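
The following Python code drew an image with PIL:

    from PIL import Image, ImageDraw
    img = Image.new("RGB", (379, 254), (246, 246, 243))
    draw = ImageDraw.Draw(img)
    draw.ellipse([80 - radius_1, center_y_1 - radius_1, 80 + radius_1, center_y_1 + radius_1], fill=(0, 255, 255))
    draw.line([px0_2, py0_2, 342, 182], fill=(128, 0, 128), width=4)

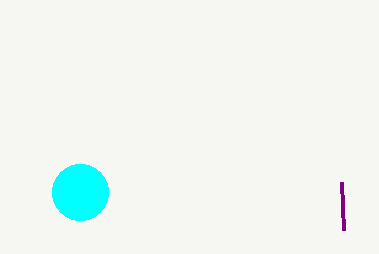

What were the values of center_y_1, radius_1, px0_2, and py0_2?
center_y_1 = 192
radius_1 = 28
px0_2 = 344
py0_2 = 230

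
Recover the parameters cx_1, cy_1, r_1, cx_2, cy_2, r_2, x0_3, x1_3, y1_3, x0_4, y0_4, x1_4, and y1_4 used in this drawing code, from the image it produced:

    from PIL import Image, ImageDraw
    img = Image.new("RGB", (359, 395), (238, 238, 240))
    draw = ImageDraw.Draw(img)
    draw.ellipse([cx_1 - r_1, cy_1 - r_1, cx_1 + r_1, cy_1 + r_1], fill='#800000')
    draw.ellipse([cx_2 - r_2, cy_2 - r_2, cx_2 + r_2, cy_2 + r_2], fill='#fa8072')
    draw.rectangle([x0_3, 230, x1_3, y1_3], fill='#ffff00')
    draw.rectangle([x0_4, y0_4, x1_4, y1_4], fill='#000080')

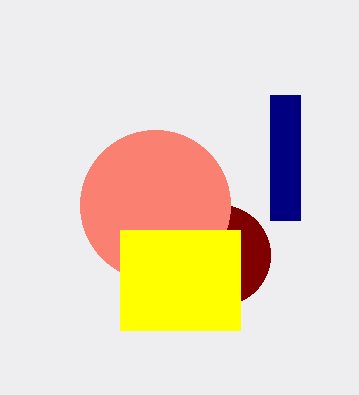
cx_1 = 220, cy_1 = 255, r_1 = 50, cx_2 = 155, cy_2 = 205, r_2 = 75, x0_3 = 120, x1_3 = 240, y1_3 = 330, x0_4 = 270, y0_4 = 95, x1_4 = 300, y1_4 = 220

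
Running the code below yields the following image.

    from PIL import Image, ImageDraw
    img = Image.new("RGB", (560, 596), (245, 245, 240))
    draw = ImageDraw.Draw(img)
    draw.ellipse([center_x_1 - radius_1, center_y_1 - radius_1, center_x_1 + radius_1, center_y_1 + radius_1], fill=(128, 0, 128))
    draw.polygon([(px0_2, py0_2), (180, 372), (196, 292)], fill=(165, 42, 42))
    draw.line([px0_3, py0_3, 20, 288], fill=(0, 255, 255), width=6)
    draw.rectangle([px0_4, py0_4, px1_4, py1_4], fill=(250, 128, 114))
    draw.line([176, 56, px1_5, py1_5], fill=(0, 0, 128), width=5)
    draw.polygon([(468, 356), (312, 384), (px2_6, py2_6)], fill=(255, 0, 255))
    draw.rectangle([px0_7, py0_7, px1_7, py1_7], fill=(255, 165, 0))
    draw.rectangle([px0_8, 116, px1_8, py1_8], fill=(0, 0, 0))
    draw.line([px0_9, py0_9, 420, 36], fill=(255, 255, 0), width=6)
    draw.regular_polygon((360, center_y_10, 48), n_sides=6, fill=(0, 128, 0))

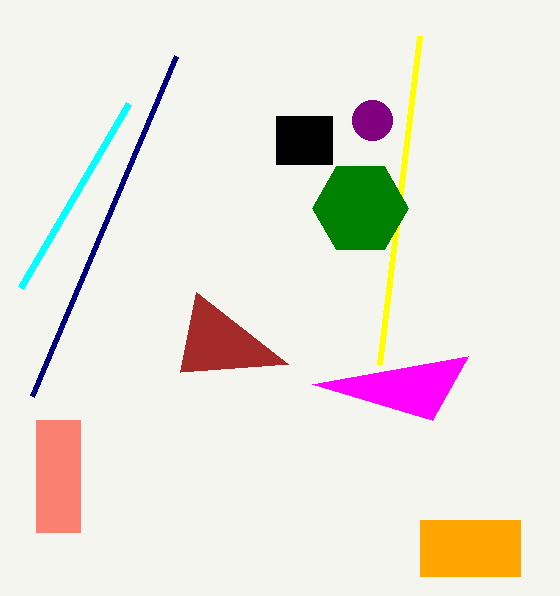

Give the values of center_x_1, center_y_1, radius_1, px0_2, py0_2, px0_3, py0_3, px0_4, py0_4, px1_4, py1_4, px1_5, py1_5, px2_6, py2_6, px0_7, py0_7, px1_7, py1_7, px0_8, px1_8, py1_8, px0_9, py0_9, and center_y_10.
center_x_1 = 372; center_y_1 = 120; radius_1 = 20; px0_2 = 288; py0_2 = 364; px0_3 = 128; py0_3 = 104; px0_4 = 36; py0_4 = 420; px1_4 = 80; py1_4 = 532; px1_5 = 32; py1_5 = 396; px2_6 = 432; py2_6 = 420; px0_7 = 420; py0_7 = 520; px1_7 = 520; py1_7 = 576; px0_8 = 276; px1_8 = 332; py1_8 = 164; px0_9 = 380; py0_9 = 364; center_y_10 = 208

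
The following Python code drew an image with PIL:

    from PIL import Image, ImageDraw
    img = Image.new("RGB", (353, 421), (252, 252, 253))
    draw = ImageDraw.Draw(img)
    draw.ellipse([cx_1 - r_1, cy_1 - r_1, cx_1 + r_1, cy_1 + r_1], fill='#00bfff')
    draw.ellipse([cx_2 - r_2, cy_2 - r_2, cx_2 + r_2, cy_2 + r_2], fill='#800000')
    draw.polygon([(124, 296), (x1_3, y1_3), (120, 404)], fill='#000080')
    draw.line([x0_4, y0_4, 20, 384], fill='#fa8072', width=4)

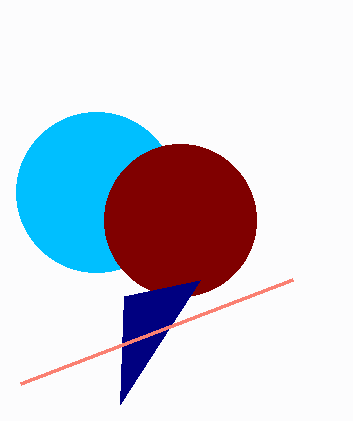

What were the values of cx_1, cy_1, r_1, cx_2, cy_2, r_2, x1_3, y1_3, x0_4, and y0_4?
cx_1 = 96; cy_1 = 192; r_1 = 80; cx_2 = 180; cy_2 = 220; r_2 = 76; x1_3 = 200; y1_3 = 280; x0_4 = 292; y0_4 = 280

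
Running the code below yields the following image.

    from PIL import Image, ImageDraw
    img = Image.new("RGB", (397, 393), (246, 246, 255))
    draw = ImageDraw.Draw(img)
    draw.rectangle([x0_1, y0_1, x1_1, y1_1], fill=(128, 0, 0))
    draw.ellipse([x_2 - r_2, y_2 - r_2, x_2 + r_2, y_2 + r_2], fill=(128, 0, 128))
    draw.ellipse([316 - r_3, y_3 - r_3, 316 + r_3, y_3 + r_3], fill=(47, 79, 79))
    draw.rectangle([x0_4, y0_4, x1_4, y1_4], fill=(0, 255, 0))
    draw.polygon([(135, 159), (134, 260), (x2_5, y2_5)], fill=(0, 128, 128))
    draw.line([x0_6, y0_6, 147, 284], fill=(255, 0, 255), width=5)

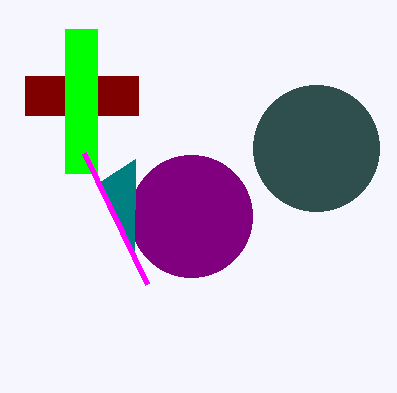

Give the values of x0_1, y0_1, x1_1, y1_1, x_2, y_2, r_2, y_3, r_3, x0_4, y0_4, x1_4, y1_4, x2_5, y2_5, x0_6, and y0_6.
x0_1 = 25
y0_1 = 76
x1_1 = 138
y1_1 = 115
x_2 = 191
y_2 = 216
r_2 = 61
y_3 = 148
r_3 = 63
x0_4 = 65
y0_4 = 29
x1_4 = 97
y1_4 = 173
x2_5 = 101
y2_5 = 181
x0_6 = 84
y0_6 = 153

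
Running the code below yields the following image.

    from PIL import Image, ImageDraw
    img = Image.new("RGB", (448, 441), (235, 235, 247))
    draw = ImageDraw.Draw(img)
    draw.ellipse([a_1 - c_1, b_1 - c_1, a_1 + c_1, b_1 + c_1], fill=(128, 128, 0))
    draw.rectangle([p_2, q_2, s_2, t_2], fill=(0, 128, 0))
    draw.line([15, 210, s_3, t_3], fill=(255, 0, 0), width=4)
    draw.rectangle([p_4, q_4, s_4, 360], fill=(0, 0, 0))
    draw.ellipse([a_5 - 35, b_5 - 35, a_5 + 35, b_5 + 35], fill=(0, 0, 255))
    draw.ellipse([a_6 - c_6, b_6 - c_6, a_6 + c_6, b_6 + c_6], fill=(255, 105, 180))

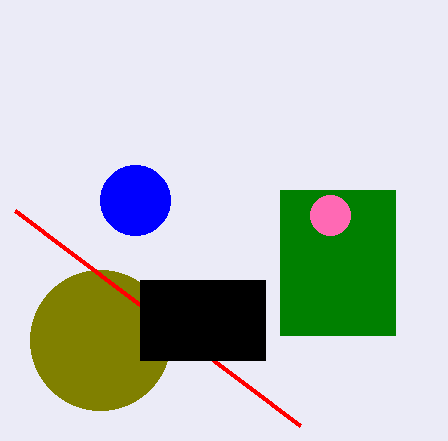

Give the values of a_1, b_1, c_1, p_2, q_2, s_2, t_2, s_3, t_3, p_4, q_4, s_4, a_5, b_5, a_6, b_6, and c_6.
a_1 = 100; b_1 = 340; c_1 = 70; p_2 = 280; q_2 = 190; s_2 = 395; t_2 = 335; s_3 = 300; t_3 = 425; p_4 = 140; q_4 = 280; s_4 = 265; a_5 = 135; b_5 = 200; a_6 = 330; b_6 = 215; c_6 = 20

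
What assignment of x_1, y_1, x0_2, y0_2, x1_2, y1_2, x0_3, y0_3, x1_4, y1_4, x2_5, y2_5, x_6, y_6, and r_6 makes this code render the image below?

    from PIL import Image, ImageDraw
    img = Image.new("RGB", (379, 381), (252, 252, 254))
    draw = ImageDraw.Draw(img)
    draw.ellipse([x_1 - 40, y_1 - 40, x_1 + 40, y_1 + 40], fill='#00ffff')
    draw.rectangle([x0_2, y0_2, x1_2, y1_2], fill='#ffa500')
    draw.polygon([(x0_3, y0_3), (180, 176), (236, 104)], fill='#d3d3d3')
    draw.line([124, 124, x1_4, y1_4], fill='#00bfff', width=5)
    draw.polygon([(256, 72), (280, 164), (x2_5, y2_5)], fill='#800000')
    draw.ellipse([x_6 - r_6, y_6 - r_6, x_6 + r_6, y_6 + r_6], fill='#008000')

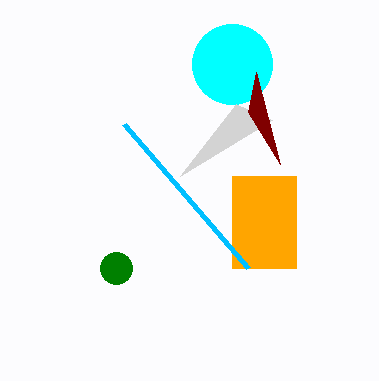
x_1 = 232, y_1 = 64, x0_2 = 232, y0_2 = 176, x1_2 = 296, y1_2 = 268, x0_3 = 272, y0_3 = 120, x1_4 = 248, y1_4 = 268, x2_5 = 248, y2_5 = 112, x_6 = 116, y_6 = 268, r_6 = 16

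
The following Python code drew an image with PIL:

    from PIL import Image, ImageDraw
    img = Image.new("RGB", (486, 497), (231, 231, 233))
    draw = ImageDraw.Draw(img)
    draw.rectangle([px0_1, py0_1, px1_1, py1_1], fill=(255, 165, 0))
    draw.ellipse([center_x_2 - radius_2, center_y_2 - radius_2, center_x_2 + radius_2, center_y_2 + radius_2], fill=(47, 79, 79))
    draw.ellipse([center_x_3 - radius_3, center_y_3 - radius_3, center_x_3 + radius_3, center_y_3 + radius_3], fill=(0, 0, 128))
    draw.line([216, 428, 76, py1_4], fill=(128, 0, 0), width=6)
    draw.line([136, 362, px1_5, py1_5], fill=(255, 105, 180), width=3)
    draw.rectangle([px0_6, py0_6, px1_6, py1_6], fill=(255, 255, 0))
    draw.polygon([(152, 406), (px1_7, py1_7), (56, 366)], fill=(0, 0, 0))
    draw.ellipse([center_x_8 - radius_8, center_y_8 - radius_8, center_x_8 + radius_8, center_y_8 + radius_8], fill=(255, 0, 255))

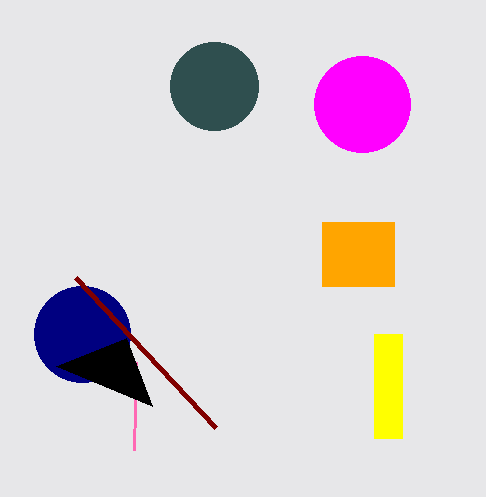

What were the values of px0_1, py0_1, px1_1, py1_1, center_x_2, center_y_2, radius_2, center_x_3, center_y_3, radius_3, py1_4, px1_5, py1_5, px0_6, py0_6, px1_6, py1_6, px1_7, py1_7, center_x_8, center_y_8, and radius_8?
px0_1 = 322
py0_1 = 222
px1_1 = 394
py1_1 = 286
center_x_2 = 214
center_y_2 = 86
radius_2 = 44
center_x_3 = 82
center_y_3 = 334
radius_3 = 48
py1_4 = 278
px1_5 = 134
py1_5 = 450
px0_6 = 374
py0_6 = 334
px1_6 = 402
py1_6 = 438
px1_7 = 126
py1_7 = 338
center_x_8 = 362
center_y_8 = 104
radius_8 = 48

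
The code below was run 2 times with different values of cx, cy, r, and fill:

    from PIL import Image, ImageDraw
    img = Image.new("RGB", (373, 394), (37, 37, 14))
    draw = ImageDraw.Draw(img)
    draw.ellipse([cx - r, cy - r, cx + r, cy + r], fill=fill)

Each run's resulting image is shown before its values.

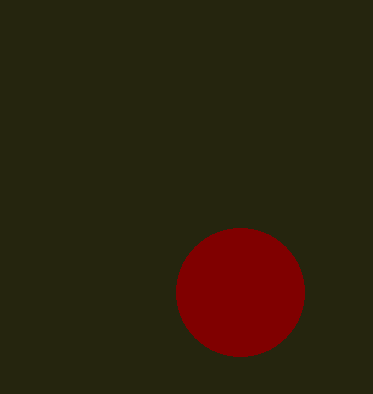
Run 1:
cx = 240
cy = 292
r = 64
fill = 'maroon'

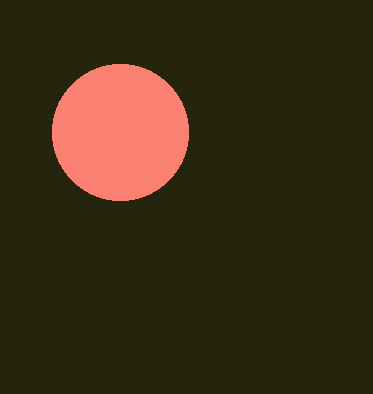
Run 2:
cx = 120; cy = 132; r = 68; fill = 'salmon'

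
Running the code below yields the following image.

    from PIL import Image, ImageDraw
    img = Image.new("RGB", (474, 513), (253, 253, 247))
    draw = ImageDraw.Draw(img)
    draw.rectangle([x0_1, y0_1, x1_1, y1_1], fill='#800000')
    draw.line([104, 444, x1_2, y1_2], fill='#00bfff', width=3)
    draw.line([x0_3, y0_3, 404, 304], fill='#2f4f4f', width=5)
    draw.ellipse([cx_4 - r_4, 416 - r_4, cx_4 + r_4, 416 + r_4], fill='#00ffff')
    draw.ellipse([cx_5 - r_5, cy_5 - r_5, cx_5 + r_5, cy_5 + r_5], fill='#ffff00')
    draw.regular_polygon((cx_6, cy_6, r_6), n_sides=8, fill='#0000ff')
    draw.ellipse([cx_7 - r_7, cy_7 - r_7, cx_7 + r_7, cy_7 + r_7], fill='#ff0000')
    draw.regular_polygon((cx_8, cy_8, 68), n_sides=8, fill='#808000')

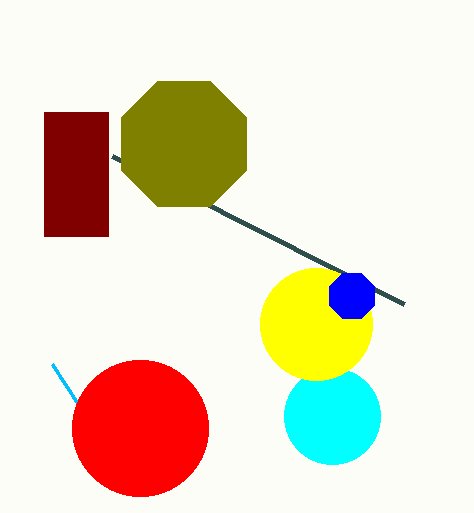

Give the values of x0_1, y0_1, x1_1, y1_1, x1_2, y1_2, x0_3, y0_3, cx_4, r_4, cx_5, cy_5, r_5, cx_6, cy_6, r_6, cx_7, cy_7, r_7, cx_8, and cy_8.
x0_1 = 44; y0_1 = 112; x1_1 = 108; y1_1 = 236; x1_2 = 52; y1_2 = 364; x0_3 = 112; y0_3 = 156; cx_4 = 332; r_4 = 48; cx_5 = 316; cy_5 = 324; r_5 = 56; cx_6 = 352; cy_6 = 296; r_6 = 24; cx_7 = 140; cy_7 = 428; r_7 = 68; cx_8 = 184; cy_8 = 144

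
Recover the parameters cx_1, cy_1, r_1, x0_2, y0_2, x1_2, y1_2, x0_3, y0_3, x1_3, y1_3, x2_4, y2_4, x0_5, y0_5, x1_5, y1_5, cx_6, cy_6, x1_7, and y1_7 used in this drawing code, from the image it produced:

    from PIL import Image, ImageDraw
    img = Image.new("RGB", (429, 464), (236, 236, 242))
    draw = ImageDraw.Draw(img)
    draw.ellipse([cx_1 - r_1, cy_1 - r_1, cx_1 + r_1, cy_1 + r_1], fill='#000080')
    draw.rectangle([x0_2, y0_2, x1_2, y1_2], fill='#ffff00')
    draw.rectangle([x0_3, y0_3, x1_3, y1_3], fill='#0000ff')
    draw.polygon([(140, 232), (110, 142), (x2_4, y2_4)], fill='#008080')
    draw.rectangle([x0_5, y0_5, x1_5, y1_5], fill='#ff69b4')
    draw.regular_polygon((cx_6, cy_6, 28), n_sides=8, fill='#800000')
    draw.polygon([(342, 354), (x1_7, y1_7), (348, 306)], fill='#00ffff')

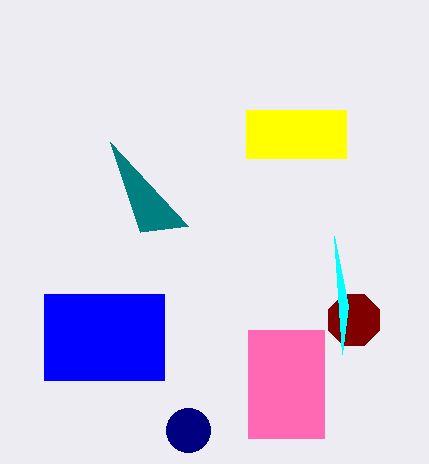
cx_1 = 188
cy_1 = 430
r_1 = 22
x0_2 = 246
y0_2 = 110
x1_2 = 346
y1_2 = 158
x0_3 = 44
y0_3 = 294
x1_3 = 164
y1_3 = 380
x2_4 = 188
y2_4 = 226
x0_5 = 248
y0_5 = 330
x1_5 = 324
y1_5 = 438
cx_6 = 354
cy_6 = 320
x1_7 = 334
y1_7 = 236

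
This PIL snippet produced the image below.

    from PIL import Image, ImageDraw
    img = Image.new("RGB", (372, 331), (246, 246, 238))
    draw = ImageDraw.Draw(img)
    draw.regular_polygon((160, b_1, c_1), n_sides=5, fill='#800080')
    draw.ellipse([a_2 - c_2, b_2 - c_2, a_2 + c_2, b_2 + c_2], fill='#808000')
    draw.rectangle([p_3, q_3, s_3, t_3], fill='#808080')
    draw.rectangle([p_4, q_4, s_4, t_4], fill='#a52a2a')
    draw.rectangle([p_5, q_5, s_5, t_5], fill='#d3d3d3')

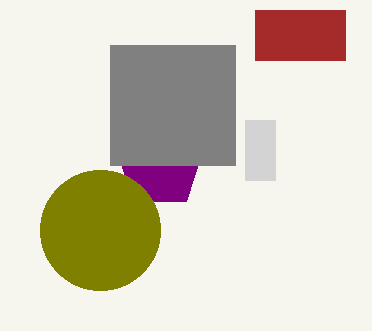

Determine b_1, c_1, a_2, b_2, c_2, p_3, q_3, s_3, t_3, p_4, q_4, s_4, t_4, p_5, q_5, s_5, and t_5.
b_1 = 165
c_1 = 45
a_2 = 100
b_2 = 230
c_2 = 60
p_3 = 110
q_3 = 45
s_3 = 235
t_3 = 165
p_4 = 255
q_4 = 10
s_4 = 345
t_4 = 60
p_5 = 245
q_5 = 120
s_5 = 275
t_5 = 180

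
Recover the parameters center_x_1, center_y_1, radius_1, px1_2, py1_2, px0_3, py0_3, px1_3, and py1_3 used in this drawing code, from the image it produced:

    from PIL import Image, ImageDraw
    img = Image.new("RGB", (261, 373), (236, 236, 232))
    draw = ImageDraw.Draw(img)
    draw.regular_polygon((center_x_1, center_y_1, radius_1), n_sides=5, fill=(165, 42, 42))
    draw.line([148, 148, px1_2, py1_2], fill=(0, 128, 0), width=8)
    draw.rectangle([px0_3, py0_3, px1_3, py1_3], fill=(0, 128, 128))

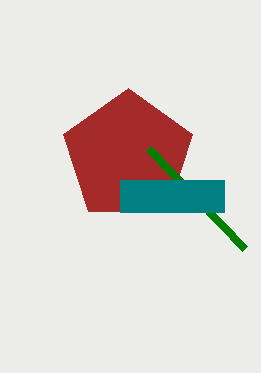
center_x_1 = 128
center_y_1 = 156
radius_1 = 68
px1_2 = 244
py1_2 = 248
px0_3 = 120
py0_3 = 180
px1_3 = 224
py1_3 = 212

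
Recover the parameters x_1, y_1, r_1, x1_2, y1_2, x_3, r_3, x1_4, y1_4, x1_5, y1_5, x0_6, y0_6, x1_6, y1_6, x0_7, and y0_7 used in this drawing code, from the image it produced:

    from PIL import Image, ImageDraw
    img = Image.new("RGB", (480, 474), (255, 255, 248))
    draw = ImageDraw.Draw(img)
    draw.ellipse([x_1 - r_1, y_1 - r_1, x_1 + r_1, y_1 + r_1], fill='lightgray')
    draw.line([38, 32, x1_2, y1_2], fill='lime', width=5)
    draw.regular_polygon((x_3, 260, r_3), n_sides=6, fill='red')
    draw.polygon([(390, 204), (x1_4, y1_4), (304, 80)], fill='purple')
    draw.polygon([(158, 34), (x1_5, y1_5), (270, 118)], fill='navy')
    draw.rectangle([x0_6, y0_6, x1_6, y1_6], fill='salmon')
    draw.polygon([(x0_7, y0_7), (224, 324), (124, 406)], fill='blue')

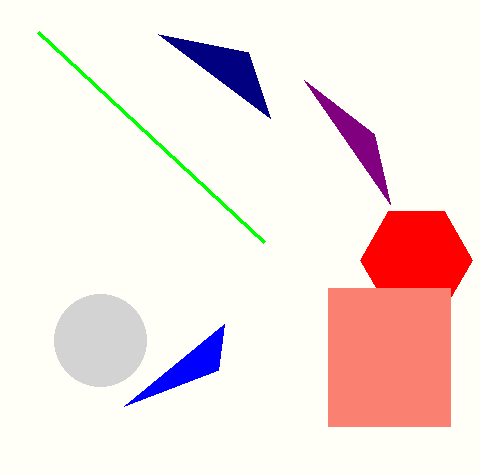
x_1 = 100, y_1 = 340, r_1 = 46, x1_2 = 264, y1_2 = 242, x_3 = 416, r_3 = 56, x1_4 = 374, y1_4 = 134, x1_5 = 248, y1_5 = 52, x0_6 = 328, y0_6 = 288, x1_6 = 450, y1_6 = 426, x0_7 = 218, y0_7 = 370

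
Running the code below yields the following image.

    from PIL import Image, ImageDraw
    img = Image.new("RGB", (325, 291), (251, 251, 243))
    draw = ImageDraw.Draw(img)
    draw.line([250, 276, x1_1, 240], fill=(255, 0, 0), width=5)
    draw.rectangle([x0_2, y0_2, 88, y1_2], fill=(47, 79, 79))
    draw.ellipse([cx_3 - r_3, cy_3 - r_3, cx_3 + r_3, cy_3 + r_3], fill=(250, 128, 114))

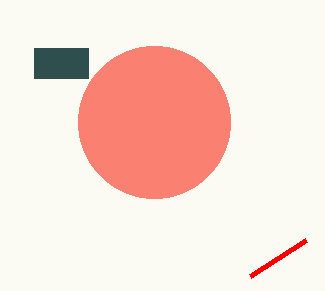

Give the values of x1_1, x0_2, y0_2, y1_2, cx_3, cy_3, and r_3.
x1_1 = 306, x0_2 = 34, y0_2 = 48, y1_2 = 78, cx_3 = 154, cy_3 = 122, r_3 = 76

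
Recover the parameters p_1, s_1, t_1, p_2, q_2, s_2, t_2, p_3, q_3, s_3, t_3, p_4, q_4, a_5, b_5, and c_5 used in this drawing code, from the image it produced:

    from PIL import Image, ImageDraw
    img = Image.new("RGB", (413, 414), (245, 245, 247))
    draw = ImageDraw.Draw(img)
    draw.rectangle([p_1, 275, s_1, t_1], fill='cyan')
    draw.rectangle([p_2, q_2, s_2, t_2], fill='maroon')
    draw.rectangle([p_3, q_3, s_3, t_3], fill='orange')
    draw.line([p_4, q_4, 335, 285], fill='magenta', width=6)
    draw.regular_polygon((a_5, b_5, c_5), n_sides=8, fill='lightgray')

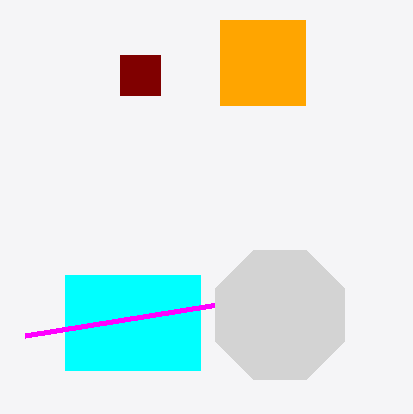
p_1 = 65, s_1 = 200, t_1 = 370, p_2 = 120, q_2 = 55, s_2 = 160, t_2 = 95, p_3 = 220, q_3 = 20, s_3 = 305, t_3 = 105, p_4 = 25, q_4 = 335, a_5 = 280, b_5 = 315, c_5 = 70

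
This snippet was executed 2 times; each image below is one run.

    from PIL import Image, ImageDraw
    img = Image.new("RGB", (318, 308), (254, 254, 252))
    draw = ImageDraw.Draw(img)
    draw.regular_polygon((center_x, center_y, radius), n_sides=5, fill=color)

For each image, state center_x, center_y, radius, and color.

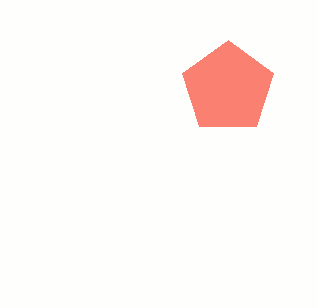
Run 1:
center_x = 228
center_y = 88
radius = 48
color = 'salmon'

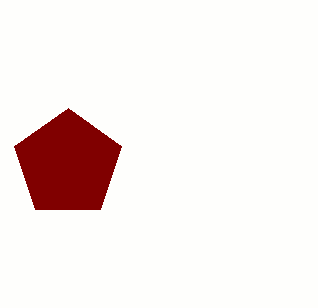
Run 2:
center_x = 68, center_y = 164, radius = 56, color = 'maroon'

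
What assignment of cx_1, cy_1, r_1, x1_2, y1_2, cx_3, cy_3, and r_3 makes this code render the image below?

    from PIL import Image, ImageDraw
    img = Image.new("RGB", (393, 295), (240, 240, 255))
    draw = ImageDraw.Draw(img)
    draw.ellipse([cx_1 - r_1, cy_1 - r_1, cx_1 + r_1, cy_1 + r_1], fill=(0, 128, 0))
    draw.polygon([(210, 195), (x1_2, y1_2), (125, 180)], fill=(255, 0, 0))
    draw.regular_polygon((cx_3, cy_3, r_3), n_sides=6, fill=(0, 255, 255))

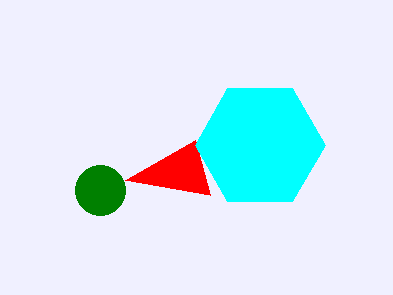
cx_1 = 100
cy_1 = 190
r_1 = 25
x1_2 = 195
y1_2 = 140
cx_3 = 260
cy_3 = 145
r_3 = 65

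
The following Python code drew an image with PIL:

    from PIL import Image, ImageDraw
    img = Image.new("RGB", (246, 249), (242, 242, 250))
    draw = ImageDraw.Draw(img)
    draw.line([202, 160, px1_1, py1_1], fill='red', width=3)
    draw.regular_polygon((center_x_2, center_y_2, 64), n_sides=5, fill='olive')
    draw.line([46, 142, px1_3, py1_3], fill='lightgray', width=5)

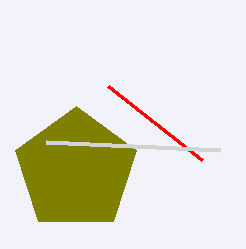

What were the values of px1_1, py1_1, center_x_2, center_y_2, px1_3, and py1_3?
px1_1 = 108, py1_1 = 86, center_x_2 = 76, center_y_2 = 170, px1_3 = 220, py1_3 = 150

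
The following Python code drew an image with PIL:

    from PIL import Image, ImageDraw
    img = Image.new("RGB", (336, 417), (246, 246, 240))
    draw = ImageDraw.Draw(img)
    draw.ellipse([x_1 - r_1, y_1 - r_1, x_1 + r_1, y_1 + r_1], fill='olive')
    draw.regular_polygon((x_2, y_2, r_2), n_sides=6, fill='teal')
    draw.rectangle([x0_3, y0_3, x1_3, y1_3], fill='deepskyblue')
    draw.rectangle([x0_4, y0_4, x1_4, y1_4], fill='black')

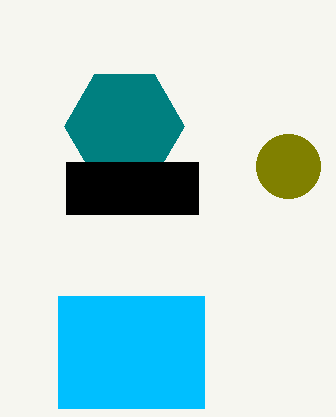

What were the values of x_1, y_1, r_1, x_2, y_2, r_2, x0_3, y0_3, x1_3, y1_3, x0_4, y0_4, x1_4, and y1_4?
x_1 = 288, y_1 = 166, r_1 = 32, x_2 = 124, y_2 = 126, r_2 = 60, x0_3 = 58, y0_3 = 296, x1_3 = 204, y1_3 = 408, x0_4 = 66, y0_4 = 162, x1_4 = 198, y1_4 = 214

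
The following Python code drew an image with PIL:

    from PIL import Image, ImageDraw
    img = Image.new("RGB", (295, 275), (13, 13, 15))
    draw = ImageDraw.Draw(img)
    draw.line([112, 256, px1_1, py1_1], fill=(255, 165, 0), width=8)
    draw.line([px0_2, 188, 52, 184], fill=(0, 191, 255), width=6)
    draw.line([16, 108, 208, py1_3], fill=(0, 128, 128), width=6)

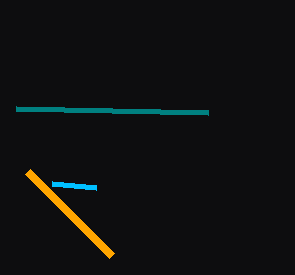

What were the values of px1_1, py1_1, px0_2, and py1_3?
px1_1 = 28; py1_1 = 172; px0_2 = 96; py1_3 = 112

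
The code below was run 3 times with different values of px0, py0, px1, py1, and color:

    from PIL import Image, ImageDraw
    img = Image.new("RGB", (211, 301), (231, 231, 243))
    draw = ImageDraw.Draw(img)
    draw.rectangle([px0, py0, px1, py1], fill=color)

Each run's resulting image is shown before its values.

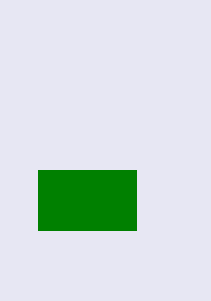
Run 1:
px0 = 38; py0 = 170; px1 = 136; py1 = 230; color = 'green'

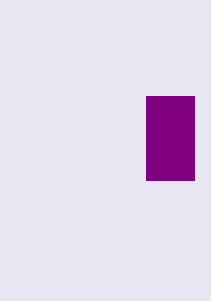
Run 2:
px0 = 146
py0 = 96
px1 = 194
py1 = 180
color = 'purple'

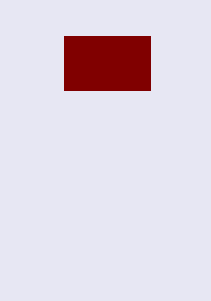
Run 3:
px0 = 64
py0 = 36
px1 = 150
py1 = 90
color = 'maroon'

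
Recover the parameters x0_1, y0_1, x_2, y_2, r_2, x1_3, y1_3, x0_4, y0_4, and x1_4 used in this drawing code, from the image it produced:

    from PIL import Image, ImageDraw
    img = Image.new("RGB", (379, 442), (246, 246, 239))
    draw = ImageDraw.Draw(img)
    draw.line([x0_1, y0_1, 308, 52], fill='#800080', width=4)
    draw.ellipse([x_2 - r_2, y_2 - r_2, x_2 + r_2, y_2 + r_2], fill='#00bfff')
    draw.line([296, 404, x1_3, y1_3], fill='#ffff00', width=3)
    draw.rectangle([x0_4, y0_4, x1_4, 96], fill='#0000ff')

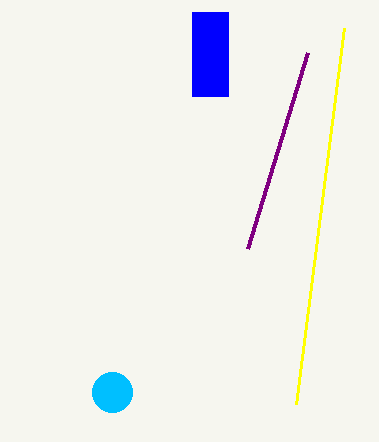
x0_1 = 248; y0_1 = 248; x_2 = 112; y_2 = 392; r_2 = 20; x1_3 = 344; y1_3 = 28; x0_4 = 192; y0_4 = 12; x1_4 = 228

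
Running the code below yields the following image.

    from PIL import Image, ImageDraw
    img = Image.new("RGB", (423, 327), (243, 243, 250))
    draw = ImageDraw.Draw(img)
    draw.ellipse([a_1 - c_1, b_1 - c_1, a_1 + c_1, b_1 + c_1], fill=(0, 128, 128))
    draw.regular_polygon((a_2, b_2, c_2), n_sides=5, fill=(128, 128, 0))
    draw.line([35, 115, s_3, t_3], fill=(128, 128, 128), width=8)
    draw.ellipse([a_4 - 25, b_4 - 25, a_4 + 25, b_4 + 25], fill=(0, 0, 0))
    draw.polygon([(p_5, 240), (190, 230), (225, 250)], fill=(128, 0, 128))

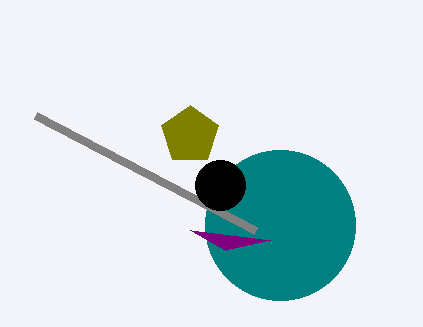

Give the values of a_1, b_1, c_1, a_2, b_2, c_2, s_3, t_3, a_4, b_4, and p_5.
a_1 = 280; b_1 = 225; c_1 = 75; a_2 = 190; b_2 = 135; c_2 = 30; s_3 = 255; t_3 = 230; a_4 = 220; b_4 = 185; p_5 = 270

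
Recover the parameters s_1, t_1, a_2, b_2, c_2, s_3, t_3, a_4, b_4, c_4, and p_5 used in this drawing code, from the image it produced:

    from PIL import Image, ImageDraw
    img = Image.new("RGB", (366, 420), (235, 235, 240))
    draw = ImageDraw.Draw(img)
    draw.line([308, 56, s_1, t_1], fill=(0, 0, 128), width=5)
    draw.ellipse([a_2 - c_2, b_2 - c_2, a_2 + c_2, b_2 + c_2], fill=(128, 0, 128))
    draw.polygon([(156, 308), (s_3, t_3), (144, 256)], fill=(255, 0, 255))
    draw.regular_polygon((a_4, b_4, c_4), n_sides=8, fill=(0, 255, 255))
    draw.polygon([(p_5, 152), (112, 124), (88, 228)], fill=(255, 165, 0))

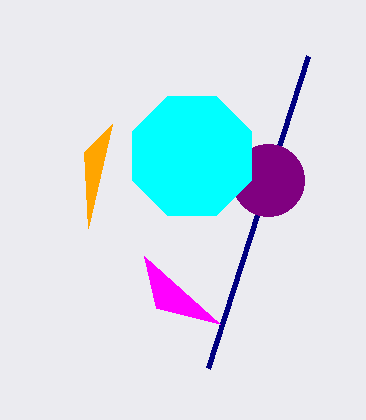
s_1 = 208; t_1 = 368; a_2 = 268; b_2 = 180; c_2 = 36; s_3 = 220; t_3 = 324; a_4 = 192; b_4 = 156; c_4 = 64; p_5 = 84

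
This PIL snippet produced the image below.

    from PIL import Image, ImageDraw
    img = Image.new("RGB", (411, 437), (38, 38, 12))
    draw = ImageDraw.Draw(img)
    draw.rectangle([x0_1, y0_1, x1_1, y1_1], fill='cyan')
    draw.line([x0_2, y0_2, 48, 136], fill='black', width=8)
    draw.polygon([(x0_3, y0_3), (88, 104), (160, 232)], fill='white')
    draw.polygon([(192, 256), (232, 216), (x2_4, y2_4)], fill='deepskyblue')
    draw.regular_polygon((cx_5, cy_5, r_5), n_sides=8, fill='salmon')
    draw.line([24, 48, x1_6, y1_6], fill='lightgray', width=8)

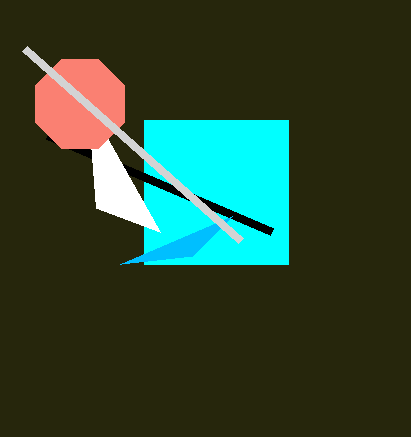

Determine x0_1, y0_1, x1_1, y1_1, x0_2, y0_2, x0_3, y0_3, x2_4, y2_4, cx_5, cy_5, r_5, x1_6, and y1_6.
x0_1 = 144
y0_1 = 120
x1_1 = 288
y1_1 = 264
x0_2 = 272
y0_2 = 232
x0_3 = 96
y0_3 = 208
x2_4 = 120
y2_4 = 264
cx_5 = 80
cy_5 = 104
r_5 = 48
x1_6 = 240
y1_6 = 240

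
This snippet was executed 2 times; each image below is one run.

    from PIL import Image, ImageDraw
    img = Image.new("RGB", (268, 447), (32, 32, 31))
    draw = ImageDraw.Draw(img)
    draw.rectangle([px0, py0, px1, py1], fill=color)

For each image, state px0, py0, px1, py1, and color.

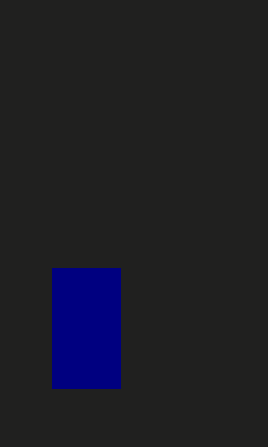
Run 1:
px0 = 52
py0 = 268
px1 = 120
py1 = 388
color = 'navy'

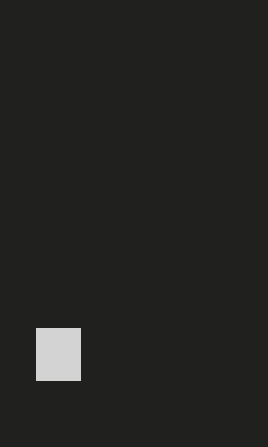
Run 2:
px0 = 36
py0 = 328
px1 = 80
py1 = 380
color = 'lightgray'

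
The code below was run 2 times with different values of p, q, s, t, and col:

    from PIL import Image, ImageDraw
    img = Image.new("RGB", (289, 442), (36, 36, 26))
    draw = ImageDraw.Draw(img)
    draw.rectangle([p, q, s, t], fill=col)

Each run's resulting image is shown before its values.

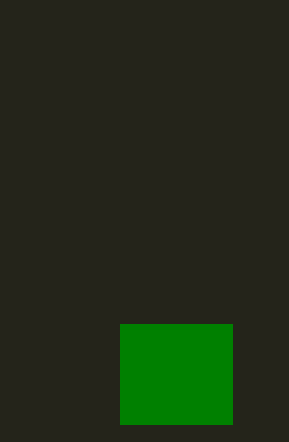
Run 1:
p = 120; q = 324; s = 232; t = 424; col = 'green'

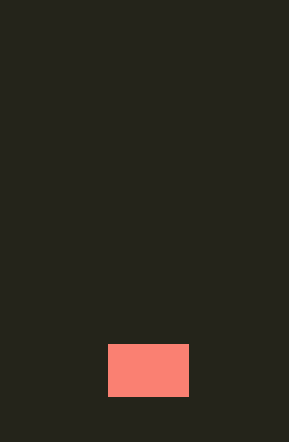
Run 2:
p = 108; q = 344; s = 188; t = 396; col = 'salmon'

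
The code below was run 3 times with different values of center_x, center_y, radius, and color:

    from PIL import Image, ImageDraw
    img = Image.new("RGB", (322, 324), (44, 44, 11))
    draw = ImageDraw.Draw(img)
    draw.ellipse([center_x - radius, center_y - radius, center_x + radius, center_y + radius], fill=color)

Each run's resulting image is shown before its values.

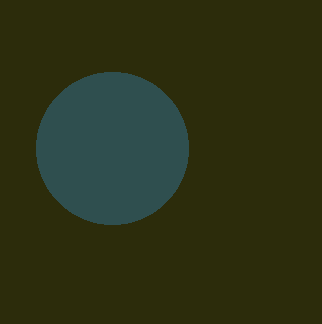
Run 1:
center_x = 112, center_y = 148, radius = 76, color = 'darkslategray'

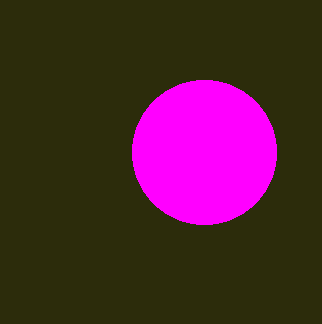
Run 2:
center_x = 204
center_y = 152
radius = 72
color = 'magenta'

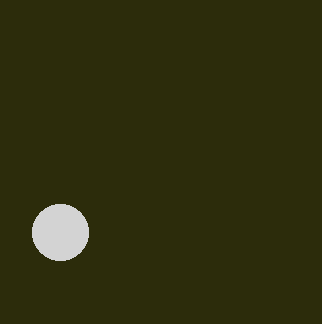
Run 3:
center_x = 60; center_y = 232; radius = 28; color = 'lightgray'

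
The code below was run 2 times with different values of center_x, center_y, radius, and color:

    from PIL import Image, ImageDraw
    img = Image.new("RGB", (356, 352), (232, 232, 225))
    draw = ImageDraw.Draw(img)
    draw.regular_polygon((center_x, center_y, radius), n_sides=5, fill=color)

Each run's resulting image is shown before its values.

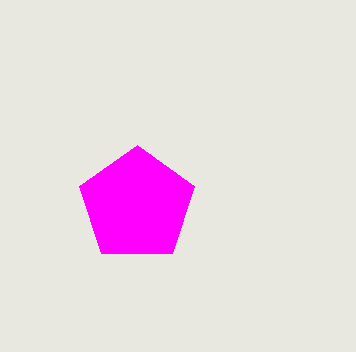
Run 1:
center_x = 137
center_y = 205
radius = 60
color = 'magenta'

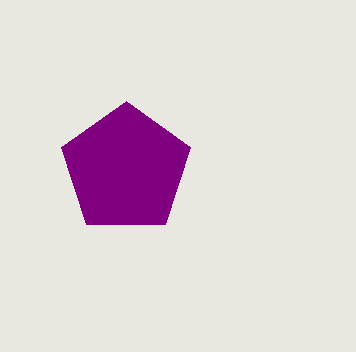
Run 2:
center_x = 126
center_y = 169
radius = 68
color = 'purple'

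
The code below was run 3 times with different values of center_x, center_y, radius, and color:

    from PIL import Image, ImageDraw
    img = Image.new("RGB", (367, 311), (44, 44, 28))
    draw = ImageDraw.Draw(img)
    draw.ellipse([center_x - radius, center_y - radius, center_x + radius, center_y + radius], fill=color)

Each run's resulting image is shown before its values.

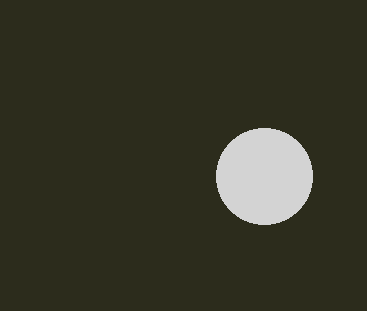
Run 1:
center_x = 264
center_y = 176
radius = 48
color = 'lightgray'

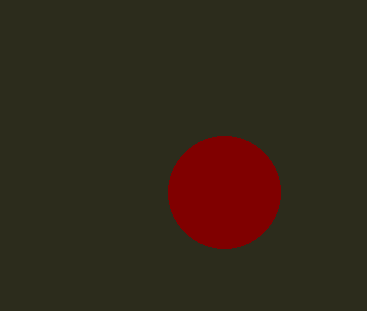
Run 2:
center_x = 224, center_y = 192, radius = 56, color = 'maroon'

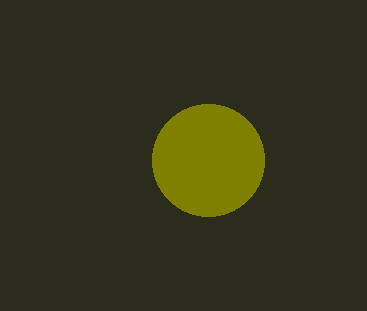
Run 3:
center_x = 208; center_y = 160; radius = 56; color = 'olive'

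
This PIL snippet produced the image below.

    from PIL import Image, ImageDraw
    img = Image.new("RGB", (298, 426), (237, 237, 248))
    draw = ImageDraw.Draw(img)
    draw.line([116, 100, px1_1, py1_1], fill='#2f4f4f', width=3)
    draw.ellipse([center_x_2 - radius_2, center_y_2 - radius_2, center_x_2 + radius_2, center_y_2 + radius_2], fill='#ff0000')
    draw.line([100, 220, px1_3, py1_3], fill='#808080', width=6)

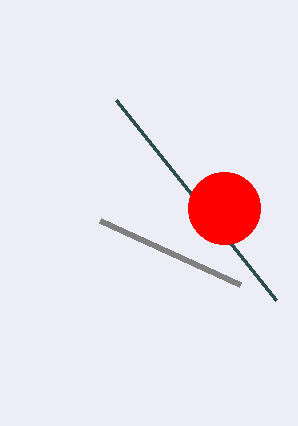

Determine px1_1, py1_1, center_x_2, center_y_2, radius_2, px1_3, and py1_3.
px1_1 = 276, py1_1 = 300, center_x_2 = 224, center_y_2 = 208, radius_2 = 36, px1_3 = 240, py1_3 = 284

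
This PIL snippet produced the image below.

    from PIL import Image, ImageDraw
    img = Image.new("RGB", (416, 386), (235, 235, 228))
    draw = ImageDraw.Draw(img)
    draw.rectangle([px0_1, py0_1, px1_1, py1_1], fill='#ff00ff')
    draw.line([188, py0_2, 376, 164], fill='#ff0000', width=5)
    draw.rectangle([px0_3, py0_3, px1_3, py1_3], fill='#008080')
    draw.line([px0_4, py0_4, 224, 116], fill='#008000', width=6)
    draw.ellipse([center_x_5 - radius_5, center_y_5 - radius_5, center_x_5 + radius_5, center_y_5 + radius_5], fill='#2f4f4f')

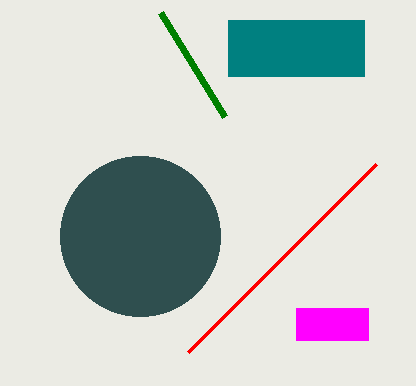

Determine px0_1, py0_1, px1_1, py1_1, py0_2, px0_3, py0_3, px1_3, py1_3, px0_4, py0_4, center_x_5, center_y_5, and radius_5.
px0_1 = 296, py0_1 = 308, px1_1 = 368, py1_1 = 340, py0_2 = 352, px0_3 = 228, py0_3 = 20, px1_3 = 364, py1_3 = 76, px0_4 = 160, py0_4 = 12, center_x_5 = 140, center_y_5 = 236, radius_5 = 80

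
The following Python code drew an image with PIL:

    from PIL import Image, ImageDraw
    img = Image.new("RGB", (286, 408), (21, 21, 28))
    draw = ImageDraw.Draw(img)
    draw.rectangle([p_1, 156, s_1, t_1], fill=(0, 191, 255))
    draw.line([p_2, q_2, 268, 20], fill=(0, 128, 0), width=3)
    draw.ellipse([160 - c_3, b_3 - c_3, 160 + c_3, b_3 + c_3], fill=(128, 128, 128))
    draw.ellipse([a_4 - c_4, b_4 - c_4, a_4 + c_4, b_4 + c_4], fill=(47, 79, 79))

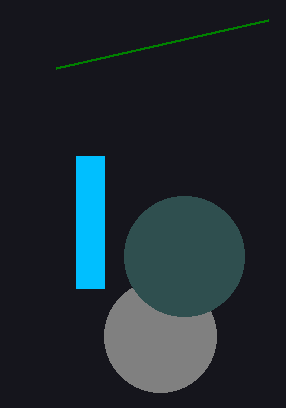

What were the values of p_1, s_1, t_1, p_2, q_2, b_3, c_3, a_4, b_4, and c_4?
p_1 = 76; s_1 = 104; t_1 = 288; p_2 = 56; q_2 = 68; b_3 = 336; c_3 = 56; a_4 = 184; b_4 = 256; c_4 = 60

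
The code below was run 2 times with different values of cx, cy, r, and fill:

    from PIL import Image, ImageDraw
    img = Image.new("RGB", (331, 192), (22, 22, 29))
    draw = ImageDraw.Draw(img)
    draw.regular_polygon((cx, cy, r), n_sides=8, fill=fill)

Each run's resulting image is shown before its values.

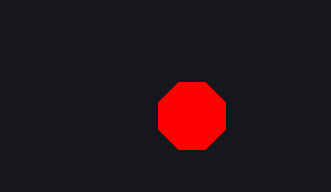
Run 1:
cx = 192; cy = 116; r = 36; fill = 'red'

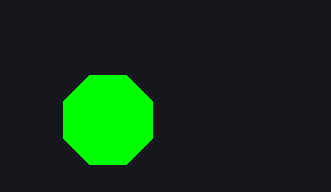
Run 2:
cx = 108
cy = 120
r = 48
fill = 'lime'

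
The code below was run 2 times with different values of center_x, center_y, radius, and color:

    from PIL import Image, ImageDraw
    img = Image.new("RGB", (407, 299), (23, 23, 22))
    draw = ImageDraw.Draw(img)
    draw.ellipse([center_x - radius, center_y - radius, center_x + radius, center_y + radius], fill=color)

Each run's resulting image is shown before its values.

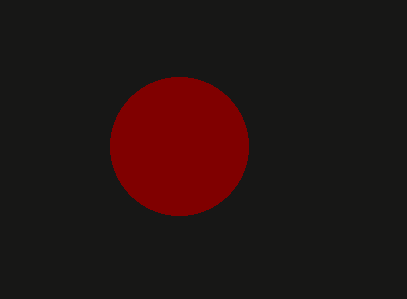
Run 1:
center_x = 179, center_y = 146, radius = 69, color = 'maroon'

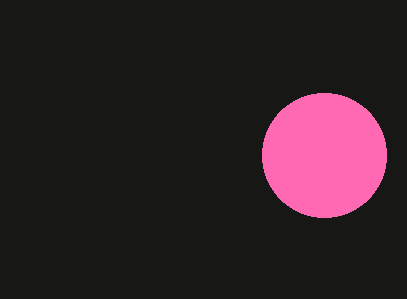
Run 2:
center_x = 324, center_y = 155, radius = 62, color = 'hotpink'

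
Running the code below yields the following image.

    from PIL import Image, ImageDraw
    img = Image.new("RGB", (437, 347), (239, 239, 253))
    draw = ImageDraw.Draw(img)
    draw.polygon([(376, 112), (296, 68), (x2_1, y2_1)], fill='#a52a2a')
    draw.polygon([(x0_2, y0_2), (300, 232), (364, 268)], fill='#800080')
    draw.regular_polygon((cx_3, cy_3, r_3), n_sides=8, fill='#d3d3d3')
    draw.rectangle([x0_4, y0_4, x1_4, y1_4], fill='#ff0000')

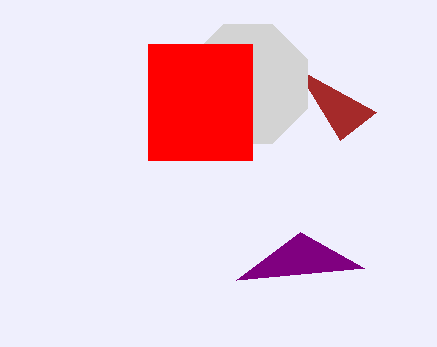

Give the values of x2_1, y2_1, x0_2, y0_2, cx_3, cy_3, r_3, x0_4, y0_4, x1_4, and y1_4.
x2_1 = 340, y2_1 = 140, x0_2 = 236, y0_2 = 280, cx_3 = 248, cy_3 = 84, r_3 = 64, x0_4 = 148, y0_4 = 44, x1_4 = 252, y1_4 = 160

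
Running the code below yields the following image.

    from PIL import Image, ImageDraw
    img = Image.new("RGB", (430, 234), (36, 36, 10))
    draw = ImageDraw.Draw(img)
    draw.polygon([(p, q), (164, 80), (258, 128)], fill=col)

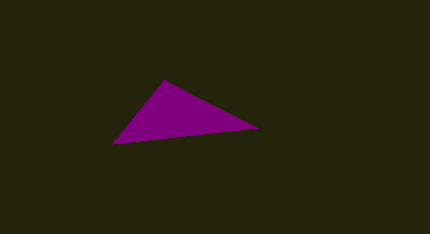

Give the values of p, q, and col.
p = 112, q = 144, col = 'purple'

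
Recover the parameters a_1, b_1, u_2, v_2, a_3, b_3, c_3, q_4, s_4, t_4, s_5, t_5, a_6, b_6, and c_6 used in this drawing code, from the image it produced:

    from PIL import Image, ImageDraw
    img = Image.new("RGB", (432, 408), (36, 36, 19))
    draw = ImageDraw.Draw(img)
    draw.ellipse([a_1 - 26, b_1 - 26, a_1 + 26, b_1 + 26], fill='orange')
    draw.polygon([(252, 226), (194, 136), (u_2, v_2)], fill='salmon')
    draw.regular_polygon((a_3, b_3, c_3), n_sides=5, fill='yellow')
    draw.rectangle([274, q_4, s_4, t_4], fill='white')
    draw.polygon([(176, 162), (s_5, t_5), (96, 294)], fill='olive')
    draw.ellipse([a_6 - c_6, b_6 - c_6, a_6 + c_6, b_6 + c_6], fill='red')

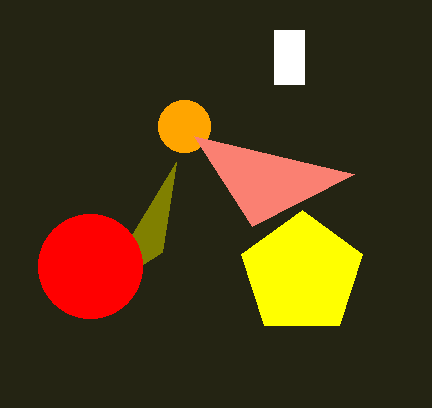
a_1 = 184
b_1 = 126
u_2 = 354
v_2 = 174
a_3 = 302
b_3 = 274
c_3 = 64
q_4 = 30
s_4 = 304
t_4 = 84
s_5 = 162
t_5 = 252
a_6 = 90
b_6 = 266
c_6 = 52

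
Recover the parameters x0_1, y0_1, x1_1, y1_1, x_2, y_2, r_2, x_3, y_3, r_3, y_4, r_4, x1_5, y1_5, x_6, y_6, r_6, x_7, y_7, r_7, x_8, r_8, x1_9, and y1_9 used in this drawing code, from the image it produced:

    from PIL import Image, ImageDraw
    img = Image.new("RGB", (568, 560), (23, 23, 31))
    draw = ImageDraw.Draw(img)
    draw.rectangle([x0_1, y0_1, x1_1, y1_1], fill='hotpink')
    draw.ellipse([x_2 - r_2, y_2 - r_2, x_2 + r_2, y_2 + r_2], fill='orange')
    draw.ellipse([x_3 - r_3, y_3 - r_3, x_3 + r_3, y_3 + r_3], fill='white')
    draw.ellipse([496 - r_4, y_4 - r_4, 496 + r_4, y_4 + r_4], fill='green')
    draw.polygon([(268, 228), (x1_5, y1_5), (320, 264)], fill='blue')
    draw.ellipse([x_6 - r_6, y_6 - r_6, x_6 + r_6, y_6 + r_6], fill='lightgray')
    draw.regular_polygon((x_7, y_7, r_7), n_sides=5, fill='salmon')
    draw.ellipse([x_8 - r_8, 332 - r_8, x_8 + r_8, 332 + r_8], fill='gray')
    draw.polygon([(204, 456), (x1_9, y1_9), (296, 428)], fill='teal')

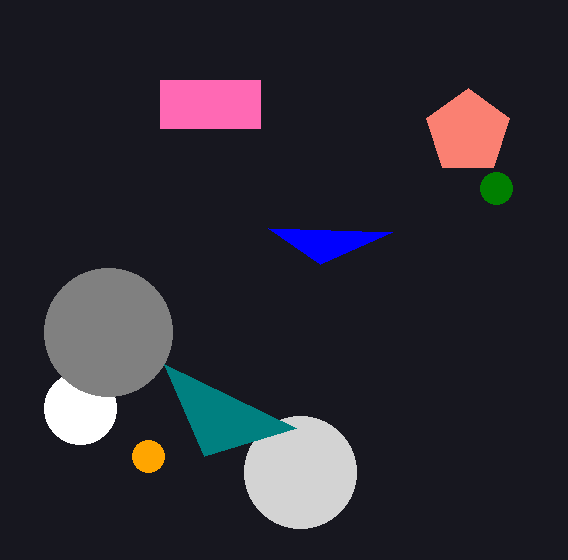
x0_1 = 160
y0_1 = 80
x1_1 = 260
y1_1 = 128
x_2 = 148
y_2 = 456
r_2 = 16
x_3 = 80
y_3 = 408
r_3 = 36
y_4 = 188
r_4 = 16
x1_5 = 392
y1_5 = 232
x_6 = 300
y_6 = 472
r_6 = 56
x_7 = 468
y_7 = 132
r_7 = 44
x_8 = 108
r_8 = 64
x1_9 = 164
y1_9 = 364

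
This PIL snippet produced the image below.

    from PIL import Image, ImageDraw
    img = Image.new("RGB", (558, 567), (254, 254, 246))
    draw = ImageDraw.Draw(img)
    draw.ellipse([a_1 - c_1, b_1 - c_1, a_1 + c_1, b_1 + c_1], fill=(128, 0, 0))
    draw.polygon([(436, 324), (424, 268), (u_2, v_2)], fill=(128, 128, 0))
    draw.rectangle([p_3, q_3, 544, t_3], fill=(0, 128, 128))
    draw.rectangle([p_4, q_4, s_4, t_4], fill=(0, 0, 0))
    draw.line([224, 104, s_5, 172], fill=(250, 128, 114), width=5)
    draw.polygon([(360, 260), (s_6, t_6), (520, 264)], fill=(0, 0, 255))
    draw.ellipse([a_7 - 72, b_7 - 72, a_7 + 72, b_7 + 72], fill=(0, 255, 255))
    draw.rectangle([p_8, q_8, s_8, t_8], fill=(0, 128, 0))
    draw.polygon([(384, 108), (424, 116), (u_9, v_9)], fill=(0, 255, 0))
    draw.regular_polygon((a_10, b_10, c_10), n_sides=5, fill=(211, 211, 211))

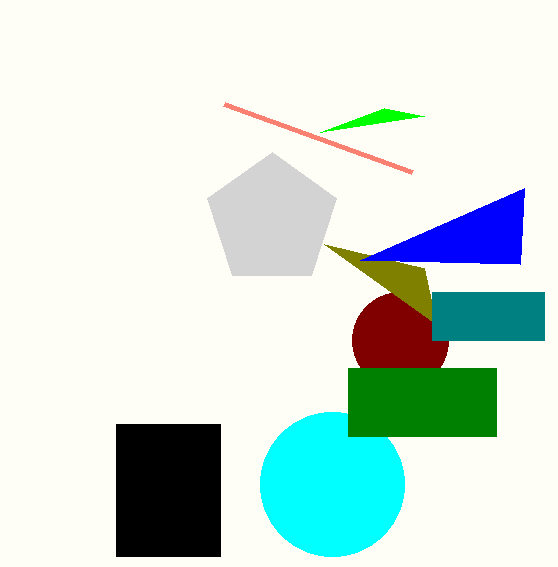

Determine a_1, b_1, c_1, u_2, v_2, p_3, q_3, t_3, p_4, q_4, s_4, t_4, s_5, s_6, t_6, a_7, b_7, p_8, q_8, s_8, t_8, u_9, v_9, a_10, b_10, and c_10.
a_1 = 400, b_1 = 340, c_1 = 48, u_2 = 324, v_2 = 244, p_3 = 432, q_3 = 292, t_3 = 340, p_4 = 116, q_4 = 424, s_4 = 220, t_4 = 556, s_5 = 412, s_6 = 524, t_6 = 188, a_7 = 332, b_7 = 484, p_8 = 348, q_8 = 368, s_8 = 496, t_8 = 436, u_9 = 320, v_9 = 132, a_10 = 272, b_10 = 220, c_10 = 68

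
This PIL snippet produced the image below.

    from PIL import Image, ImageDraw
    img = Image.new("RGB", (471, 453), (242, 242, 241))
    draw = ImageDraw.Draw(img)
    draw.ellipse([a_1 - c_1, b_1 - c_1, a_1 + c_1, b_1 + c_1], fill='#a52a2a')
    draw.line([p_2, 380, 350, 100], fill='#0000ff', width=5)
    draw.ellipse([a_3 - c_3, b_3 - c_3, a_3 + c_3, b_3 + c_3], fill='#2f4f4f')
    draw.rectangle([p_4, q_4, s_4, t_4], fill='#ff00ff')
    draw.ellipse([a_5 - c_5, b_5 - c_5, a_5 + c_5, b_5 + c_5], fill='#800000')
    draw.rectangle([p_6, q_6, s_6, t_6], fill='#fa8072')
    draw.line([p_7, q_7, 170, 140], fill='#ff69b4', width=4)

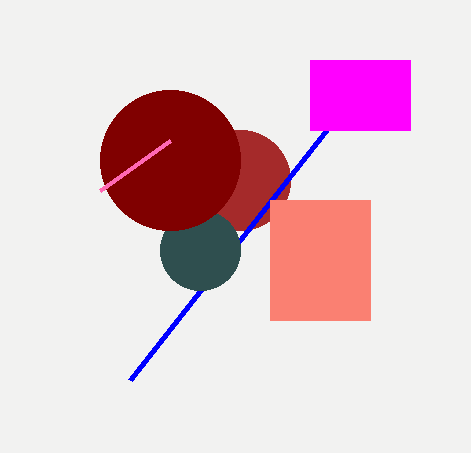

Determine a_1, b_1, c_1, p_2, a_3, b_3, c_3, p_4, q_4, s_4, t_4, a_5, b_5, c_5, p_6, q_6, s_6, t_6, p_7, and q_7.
a_1 = 240; b_1 = 180; c_1 = 50; p_2 = 130; a_3 = 200; b_3 = 250; c_3 = 40; p_4 = 310; q_4 = 60; s_4 = 410; t_4 = 130; a_5 = 170; b_5 = 160; c_5 = 70; p_6 = 270; q_6 = 200; s_6 = 370; t_6 = 320; p_7 = 100; q_7 = 190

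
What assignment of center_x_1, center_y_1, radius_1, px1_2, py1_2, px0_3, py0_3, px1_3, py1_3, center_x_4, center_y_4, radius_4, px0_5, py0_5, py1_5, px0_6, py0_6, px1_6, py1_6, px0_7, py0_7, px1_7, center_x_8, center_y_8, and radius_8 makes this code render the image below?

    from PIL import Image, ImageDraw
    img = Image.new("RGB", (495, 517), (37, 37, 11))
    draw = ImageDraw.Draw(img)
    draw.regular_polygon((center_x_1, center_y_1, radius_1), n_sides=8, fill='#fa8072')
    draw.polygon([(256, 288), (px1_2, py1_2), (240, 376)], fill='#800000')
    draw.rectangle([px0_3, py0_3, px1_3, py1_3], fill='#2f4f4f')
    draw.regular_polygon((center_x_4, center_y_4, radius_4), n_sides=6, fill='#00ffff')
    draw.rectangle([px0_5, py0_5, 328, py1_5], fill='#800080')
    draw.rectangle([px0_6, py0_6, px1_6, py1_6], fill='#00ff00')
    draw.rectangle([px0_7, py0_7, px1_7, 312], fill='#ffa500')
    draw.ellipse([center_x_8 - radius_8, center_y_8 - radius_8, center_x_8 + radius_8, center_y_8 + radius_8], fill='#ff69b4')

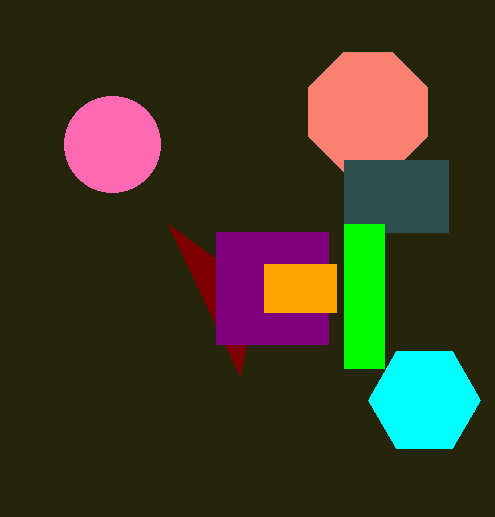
center_x_1 = 368, center_y_1 = 112, radius_1 = 64, px1_2 = 168, py1_2 = 224, px0_3 = 344, py0_3 = 160, px1_3 = 448, py1_3 = 232, center_x_4 = 424, center_y_4 = 400, radius_4 = 56, px0_5 = 216, py0_5 = 232, py1_5 = 344, px0_6 = 344, py0_6 = 224, px1_6 = 384, py1_6 = 368, px0_7 = 264, py0_7 = 264, px1_7 = 336, center_x_8 = 112, center_y_8 = 144, radius_8 = 48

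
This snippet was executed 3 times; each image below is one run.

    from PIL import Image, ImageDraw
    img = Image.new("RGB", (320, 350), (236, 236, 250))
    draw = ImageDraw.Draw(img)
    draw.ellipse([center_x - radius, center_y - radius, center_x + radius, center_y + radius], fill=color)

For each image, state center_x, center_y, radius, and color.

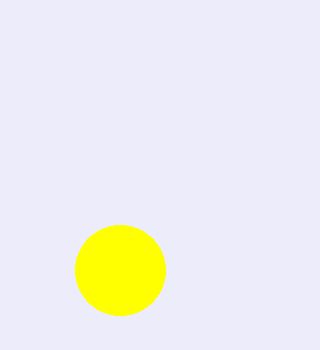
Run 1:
center_x = 120, center_y = 270, radius = 45, color = 'yellow'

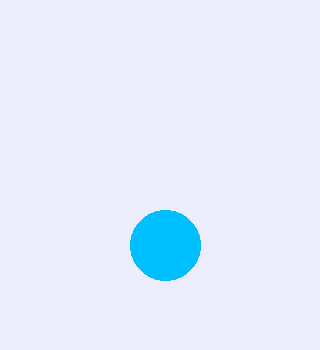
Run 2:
center_x = 165; center_y = 245; radius = 35; color = 'deepskyblue'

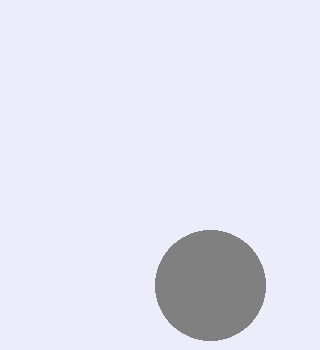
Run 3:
center_x = 210, center_y = 285, radius = 55, color = 'gray'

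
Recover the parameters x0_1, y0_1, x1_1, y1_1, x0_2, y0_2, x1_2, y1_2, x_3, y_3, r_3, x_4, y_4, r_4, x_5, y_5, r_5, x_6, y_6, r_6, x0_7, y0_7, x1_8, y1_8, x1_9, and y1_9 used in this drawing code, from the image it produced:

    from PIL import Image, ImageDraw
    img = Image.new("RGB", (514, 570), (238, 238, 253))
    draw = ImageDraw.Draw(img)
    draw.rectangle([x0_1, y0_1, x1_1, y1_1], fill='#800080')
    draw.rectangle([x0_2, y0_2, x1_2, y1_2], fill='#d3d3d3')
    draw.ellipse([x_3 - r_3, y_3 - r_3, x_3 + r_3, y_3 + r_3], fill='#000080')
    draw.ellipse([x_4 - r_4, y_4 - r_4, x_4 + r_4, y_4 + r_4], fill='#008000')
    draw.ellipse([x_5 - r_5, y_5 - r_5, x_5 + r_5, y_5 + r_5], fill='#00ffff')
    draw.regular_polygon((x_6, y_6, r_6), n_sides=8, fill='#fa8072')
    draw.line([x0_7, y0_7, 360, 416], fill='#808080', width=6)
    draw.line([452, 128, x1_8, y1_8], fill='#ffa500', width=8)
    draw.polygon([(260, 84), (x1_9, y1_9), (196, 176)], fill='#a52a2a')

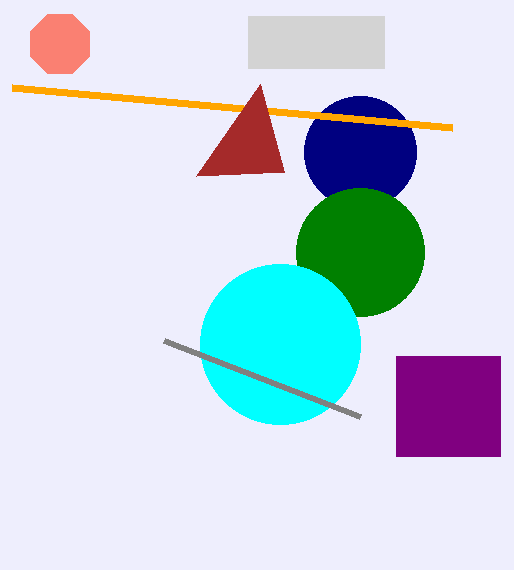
x0_1 = 396; y0_1 = 356; x1_1 = 500; y1_1 = 456; x0_2 = 248; y0_2 = 16; x1_2 = 384; y1_2 = 68; x_3 = 360; y_3 = 152; r_3 = 56; x_4 = 360; y_4 = 252; r_4 = 64; x_5 = 280; y_5 = 344; r_5 = 80; x_6 = 60; y_6 = 44; r_6 = 32; x0_7 = 164; y0_7 = 340; x1_8 = 12; y1_8 = 88; x1_9 = 284; y1_9 = 172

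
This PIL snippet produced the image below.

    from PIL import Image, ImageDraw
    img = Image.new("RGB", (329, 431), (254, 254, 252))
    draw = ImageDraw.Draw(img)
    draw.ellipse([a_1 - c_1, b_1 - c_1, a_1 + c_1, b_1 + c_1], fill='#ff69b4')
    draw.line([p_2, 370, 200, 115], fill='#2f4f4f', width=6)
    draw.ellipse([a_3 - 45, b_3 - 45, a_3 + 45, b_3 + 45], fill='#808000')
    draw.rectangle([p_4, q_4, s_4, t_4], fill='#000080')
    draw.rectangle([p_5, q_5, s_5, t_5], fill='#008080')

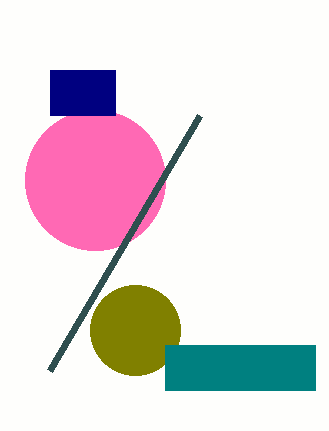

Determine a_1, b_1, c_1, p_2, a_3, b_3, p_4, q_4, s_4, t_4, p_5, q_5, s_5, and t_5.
a_1 = 95
b_1 = 180
c_1 = 70
p_2 = 50
a_3 = 135
b_3 = 330
p_4 = 50
q_4 = 70
s_4 = 115
t_4 = 115
p_5 = 165
q_5 = 345
s_5 = 315
t_5 = 390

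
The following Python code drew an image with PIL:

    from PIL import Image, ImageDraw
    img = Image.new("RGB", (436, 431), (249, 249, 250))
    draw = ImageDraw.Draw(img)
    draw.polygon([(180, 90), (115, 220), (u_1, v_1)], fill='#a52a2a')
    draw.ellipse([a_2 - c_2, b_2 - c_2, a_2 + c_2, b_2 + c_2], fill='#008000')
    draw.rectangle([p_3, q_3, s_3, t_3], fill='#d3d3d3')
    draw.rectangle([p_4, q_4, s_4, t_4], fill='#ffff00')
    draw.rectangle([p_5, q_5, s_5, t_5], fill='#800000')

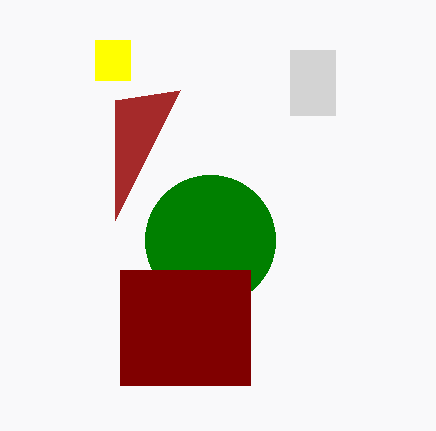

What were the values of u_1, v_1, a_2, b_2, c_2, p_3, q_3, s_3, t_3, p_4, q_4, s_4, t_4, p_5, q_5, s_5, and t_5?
u_1 = 115, v_1 = 100, a_2 = 210, b_2 = 240, c_2 = 65, p_3 = 290, q_3 = 50, s_3 = 335, t_3 = 115, p_4 = 95, q_4 = 40, s_4 = 130, t_4 = 80, p_5 = 120, q_5 = 270, s_5 = 250, t_5 = 385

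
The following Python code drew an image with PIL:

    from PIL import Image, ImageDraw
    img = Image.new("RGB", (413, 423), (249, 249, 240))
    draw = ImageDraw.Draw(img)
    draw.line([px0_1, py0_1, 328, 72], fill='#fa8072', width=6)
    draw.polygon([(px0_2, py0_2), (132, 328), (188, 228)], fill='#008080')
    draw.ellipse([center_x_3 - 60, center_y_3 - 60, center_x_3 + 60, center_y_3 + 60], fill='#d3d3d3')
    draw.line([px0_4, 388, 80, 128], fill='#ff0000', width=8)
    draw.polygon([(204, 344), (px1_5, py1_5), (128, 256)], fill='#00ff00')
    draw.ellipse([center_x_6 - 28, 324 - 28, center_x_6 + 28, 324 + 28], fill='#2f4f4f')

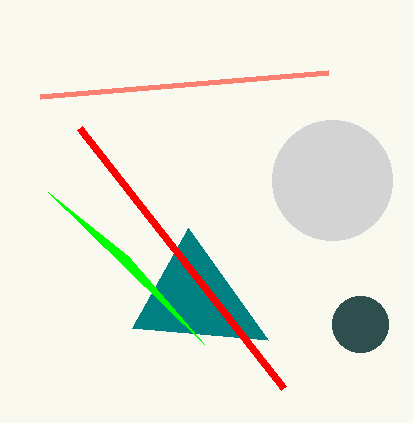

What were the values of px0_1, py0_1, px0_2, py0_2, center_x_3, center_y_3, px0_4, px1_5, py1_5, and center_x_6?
px0_1 = 40; py0_1 = 96; px0_2 = 268; py0_2 = 340; center_x_3 = 332; center_y_3 = 180; px0_4 = 284; px1_5 = 48; py1_5 = 192; center_x_6 = 360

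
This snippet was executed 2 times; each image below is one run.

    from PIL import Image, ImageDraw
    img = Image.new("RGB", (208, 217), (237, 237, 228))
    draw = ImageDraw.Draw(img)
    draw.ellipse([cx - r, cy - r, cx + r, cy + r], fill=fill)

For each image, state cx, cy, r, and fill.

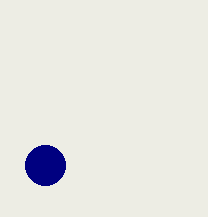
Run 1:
cx = 45, cy = 165, r = 20, fill = 'navy'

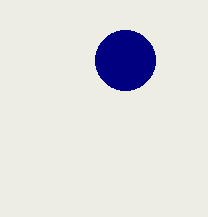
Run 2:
cx = 125; cy = 60; r = 30; fill = 'navy'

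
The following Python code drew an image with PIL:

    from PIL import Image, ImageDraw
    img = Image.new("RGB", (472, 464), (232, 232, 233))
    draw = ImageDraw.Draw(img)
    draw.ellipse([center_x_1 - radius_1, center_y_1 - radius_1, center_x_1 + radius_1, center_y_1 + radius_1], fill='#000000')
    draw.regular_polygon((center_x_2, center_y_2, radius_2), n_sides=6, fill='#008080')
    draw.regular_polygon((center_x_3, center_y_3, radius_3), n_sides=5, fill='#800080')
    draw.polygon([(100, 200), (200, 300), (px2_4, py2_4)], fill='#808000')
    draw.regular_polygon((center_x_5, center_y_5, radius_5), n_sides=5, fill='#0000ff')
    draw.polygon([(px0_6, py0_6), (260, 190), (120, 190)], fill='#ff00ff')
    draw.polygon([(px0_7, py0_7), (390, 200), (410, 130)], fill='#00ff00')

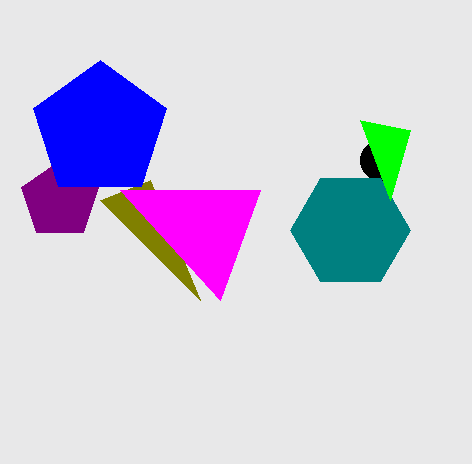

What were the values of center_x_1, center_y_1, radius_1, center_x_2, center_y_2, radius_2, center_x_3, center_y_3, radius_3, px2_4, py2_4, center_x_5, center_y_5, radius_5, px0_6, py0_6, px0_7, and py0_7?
center_x_1 = 380; center_y_1 = 160; radius_1 = 20; center_x_2 = 350; center_y_2 = 230; radius_2 = 60; center_x_3 = 60; center_y_3 = 200; radius_3 = 40; px2_4 = 150; py2_4 = 180; center_x_5 = 100; center_y_5 = 130; radius_5 = 70; px0_6 = 220; py0_6 = 300; px0_7 = 360; py0_7 = 120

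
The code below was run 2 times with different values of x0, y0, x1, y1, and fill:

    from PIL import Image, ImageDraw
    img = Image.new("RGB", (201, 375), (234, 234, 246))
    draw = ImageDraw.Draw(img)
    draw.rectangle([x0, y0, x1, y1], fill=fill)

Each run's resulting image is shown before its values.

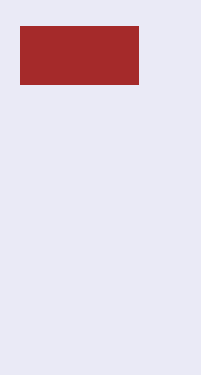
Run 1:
x0 = 20; y0 = 26; x1 = 138; y1 = 84; fill = 'brown'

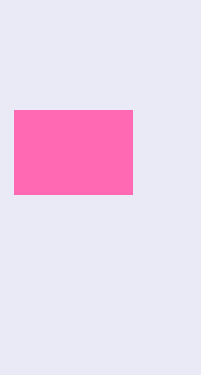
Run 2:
x0 = 14; y0 = 110; x1 = 132; y1 = 194; fill = 'hotpink'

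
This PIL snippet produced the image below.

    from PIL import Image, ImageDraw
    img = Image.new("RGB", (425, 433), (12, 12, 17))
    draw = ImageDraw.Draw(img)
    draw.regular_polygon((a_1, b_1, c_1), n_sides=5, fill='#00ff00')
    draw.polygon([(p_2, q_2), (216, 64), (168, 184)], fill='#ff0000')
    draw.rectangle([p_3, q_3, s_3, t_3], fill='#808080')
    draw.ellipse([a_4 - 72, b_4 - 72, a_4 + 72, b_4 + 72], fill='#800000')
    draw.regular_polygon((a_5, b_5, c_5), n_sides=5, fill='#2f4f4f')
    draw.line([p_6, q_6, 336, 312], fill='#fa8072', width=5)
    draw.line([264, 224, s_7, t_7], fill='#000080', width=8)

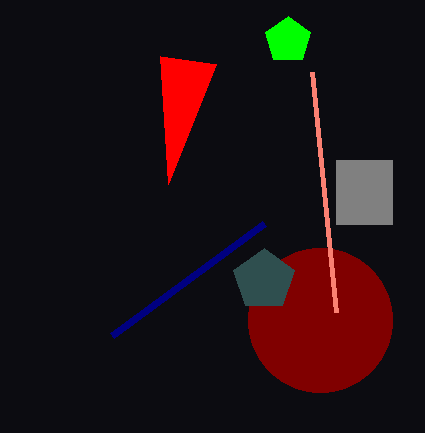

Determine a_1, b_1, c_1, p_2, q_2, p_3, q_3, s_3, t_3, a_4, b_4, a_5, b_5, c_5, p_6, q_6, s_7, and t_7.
a_1 = 288
b_1 = 40
c_1 = 24
p_2 = 160
q_2 = 56
p_3 = 336
q_3 = 160
s_3 = 392
t_3 = 224
a_4 = 320
b_4 = 320
a_5 = 264
b_5 = 280
c_5 = 32
p_6 = 312
q_6 = 72
s_7 = 112
t_7 = 336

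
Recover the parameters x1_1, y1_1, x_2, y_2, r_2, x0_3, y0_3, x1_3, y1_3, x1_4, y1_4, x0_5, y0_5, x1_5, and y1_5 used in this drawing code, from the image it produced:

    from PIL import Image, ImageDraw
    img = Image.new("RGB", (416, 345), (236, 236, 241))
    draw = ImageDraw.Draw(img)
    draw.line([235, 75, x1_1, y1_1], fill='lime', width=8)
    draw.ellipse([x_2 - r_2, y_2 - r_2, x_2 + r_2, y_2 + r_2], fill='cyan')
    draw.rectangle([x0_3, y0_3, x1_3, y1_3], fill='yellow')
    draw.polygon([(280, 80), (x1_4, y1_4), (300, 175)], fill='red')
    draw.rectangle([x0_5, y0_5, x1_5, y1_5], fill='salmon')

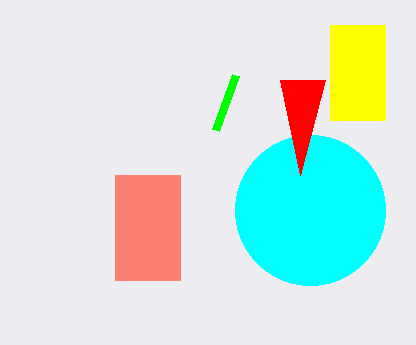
x1_1 = 215, y1_1 = 130, x_2 = 310, y_2 = 210, r_2 = 75, x0_3 = 330, y0_3 = 25, x1_3 = 385, y1_3 = 120, x1_4 = 325, y1_4 = 80, x0_5 = 115, y0_5 = 175, x1_5 = 180, y1_5 = 280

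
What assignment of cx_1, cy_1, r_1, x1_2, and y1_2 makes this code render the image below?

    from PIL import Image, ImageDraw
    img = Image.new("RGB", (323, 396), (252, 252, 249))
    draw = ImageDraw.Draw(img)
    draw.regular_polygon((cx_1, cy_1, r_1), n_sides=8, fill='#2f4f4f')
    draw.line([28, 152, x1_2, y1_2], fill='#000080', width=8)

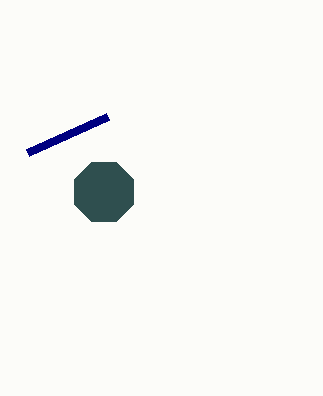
cx_1 = 104, cy_1 = 192, r_1 = 32, x1_2 = 108, y1_2 = 116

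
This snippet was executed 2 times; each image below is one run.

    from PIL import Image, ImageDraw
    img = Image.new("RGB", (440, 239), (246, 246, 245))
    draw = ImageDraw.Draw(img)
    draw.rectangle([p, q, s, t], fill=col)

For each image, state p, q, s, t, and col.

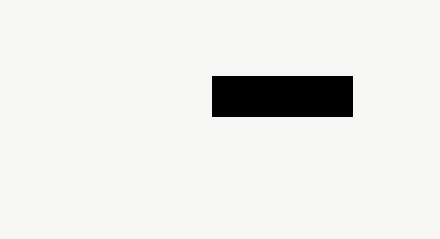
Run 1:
p = 212, q = 76, s = 352, t = 116, col = 'black'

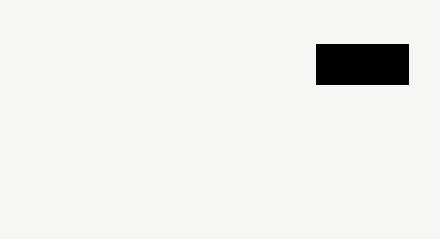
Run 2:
p = 316; q = 44; s = 408; t = 84; col = 'black'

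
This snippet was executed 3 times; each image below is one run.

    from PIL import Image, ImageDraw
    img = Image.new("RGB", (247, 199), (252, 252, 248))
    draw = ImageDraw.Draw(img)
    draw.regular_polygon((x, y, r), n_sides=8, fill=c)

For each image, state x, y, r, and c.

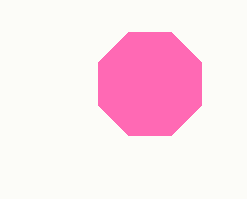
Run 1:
x = 150, y = 84, r = 56, c = 'hotpink'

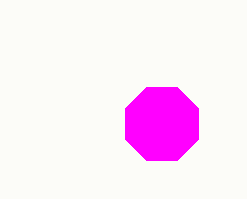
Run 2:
x = 162
y = 124
r = 40
c = 'magenta'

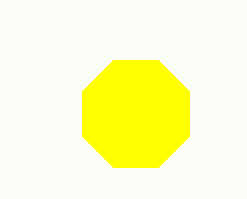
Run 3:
x = 136
y = 114
r = 58
c = 'yellow'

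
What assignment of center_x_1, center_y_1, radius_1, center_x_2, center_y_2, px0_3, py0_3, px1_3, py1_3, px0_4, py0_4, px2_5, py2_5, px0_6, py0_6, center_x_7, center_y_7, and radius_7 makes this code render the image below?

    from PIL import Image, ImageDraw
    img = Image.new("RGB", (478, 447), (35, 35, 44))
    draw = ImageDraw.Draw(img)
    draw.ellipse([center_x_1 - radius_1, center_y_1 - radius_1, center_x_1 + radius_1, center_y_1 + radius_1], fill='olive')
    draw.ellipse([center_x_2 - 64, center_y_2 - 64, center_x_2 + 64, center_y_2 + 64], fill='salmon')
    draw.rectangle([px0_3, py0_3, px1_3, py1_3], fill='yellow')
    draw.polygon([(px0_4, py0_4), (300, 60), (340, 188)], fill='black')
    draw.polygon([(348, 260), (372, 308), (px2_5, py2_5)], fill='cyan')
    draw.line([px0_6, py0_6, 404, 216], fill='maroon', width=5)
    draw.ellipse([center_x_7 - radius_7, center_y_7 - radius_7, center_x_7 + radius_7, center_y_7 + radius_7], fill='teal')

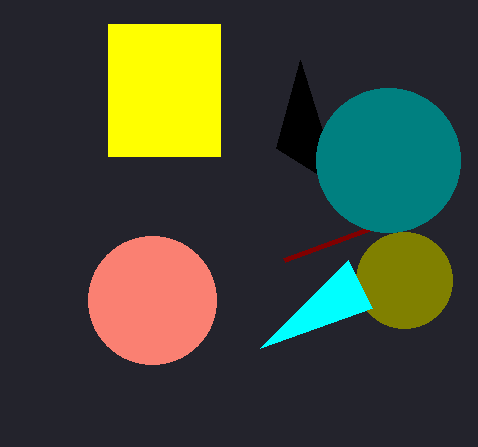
center_x_1 = 404; center_y_1 = 280; radius_1 = 48; center_x_2 = 152; center_y_2 = 300; px0_3 = 108; py0_3 = 24; px1_3 = 220; py1_3 = 156; px0_4 = 276; py0_4 = 148; px2_5 = 260; py2_5 = 348; px0_6 = 284; py0_6 = 260; center_x_7 = 388; center_y_7 = 160; radius_7 = 72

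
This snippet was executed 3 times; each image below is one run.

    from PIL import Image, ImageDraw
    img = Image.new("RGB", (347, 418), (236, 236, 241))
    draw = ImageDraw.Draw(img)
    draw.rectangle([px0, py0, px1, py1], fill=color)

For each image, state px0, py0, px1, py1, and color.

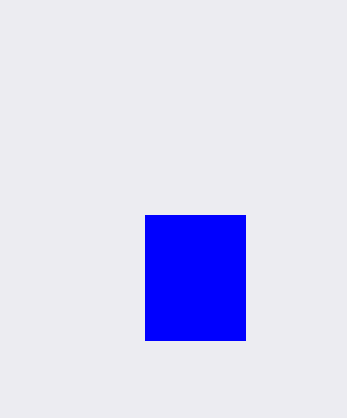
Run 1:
px0 = 145, py0 = 215, px1 = 245, py1 = 340, color = 'blue'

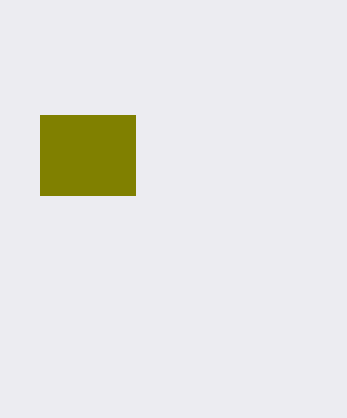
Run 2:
px0 = 40; py0 = 115; px1 = 135; py1 = 195; color = 'olive'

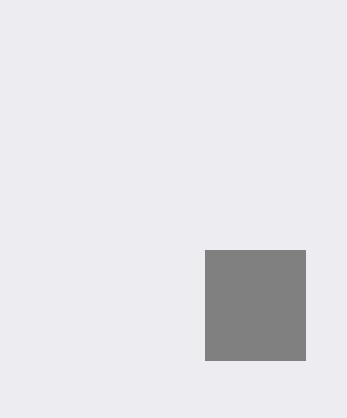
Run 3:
px0 = 205; py0 = 250; px1 = 305; py1 = 360; color = 'gray'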